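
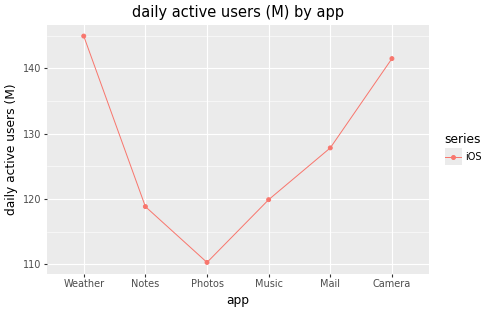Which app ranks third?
Top 4: Weather ≈ 145, Camera ≈ 140, Mail ≈ 130, Music ≈ 120.

Mail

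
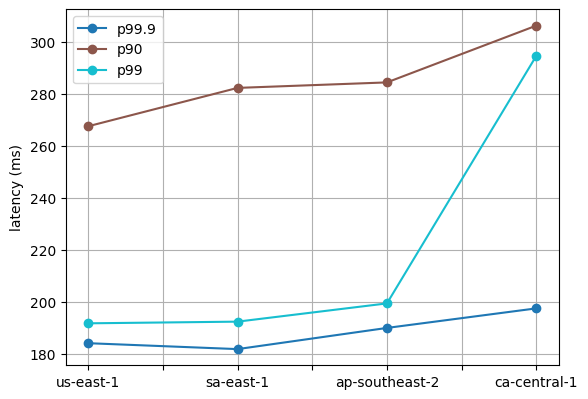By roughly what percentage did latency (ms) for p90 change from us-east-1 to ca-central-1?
≈ +15.4%

us-east-1 ≈ 260, ca-central-1 ≈ 300; (300 − 260) / 260 ≈ +15.4%.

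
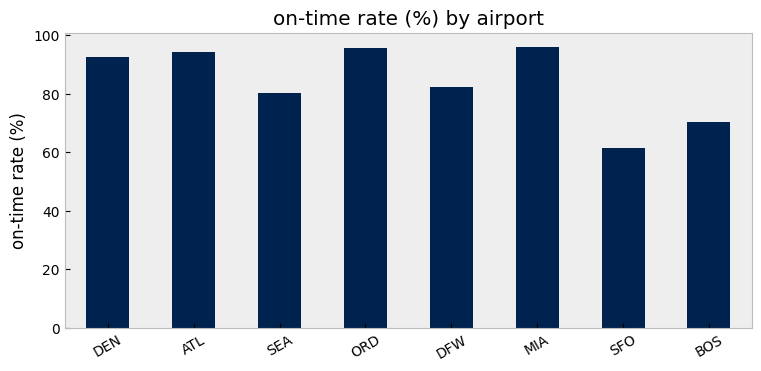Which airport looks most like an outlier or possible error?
SFO

SFO ≈ 60; the rest sit between ≈ 70 and ≈ 100.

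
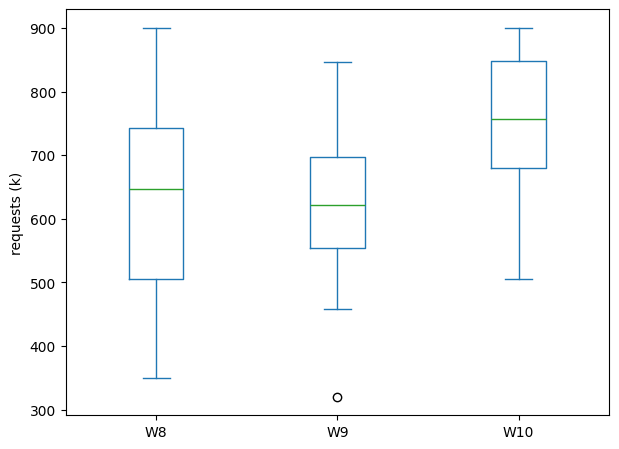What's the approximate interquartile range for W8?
≈ 240

Q3 ≈ 740, Q1 ≈ 500; IQR ≈ 240.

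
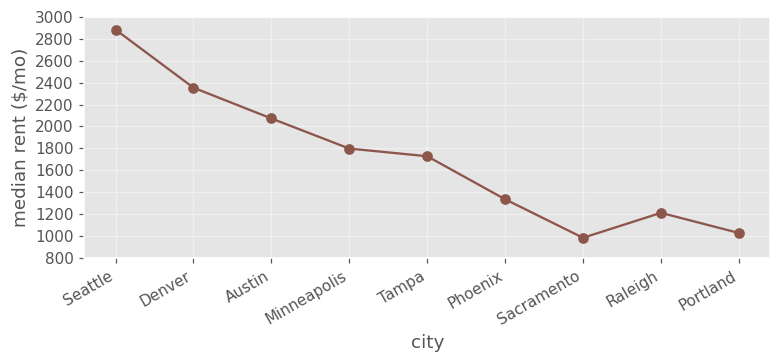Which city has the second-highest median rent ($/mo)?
Top 3: Seattle ≈ 2800, Denver ≈ 2400, Austin ≈ 2000.

Denver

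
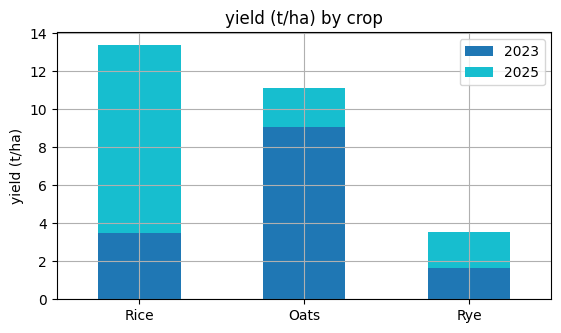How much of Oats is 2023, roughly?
≈ 10

2023 top ≈ 10, bottom ≈ 0; segment ≈ 10.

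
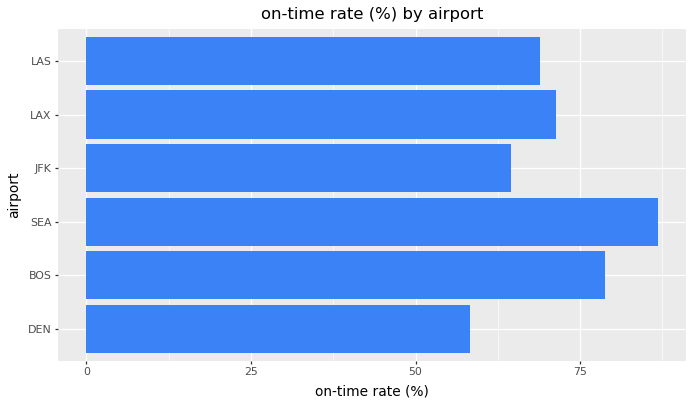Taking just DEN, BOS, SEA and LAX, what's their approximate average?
(60 + 80 + 90 + 70) / 4 ≈ 75.

≈ 75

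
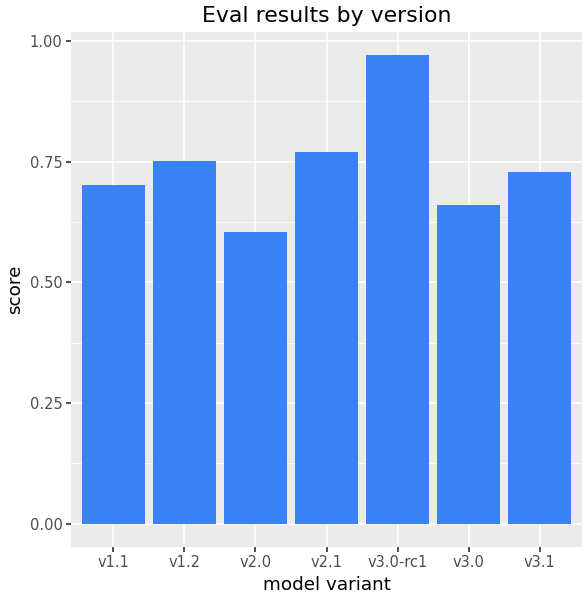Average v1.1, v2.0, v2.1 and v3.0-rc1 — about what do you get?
≈ 0.78

(0.7 + 0.6 + 0.8 + 1.0) / 4 ≈ 0.78.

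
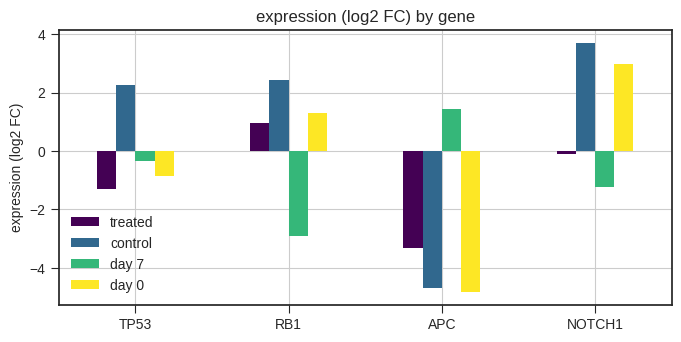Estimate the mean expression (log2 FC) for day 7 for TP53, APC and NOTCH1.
≈ 0

(0 + 1 + -1) / 3 ≈ 0.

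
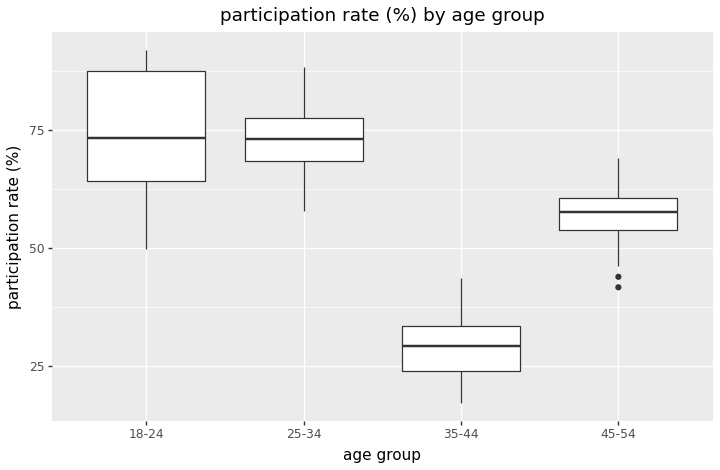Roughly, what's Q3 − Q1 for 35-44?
≈ 10

Q3 ≈ 35, Q1 ≈ 25; IQR ≈ 10.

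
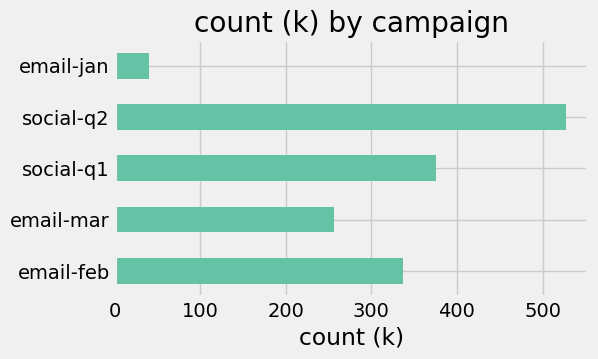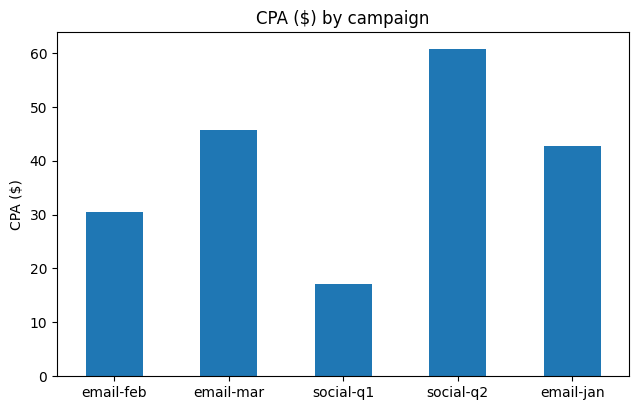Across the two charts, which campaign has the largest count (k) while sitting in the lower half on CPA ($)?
social-q1

Chart 2 median CPA ($) ≈ 40; below-median campaigns: email-feb, social-q1. Among those, social-q1 has the highest count (k) (≈ 400).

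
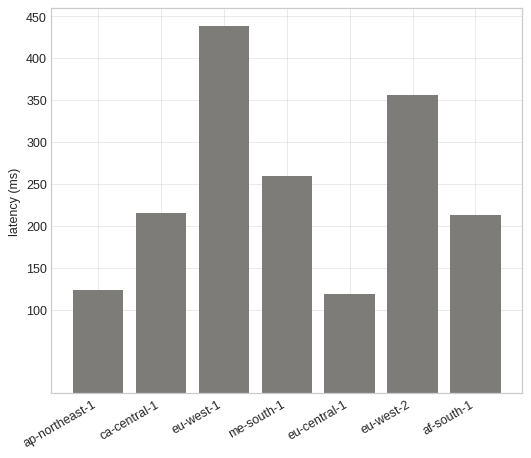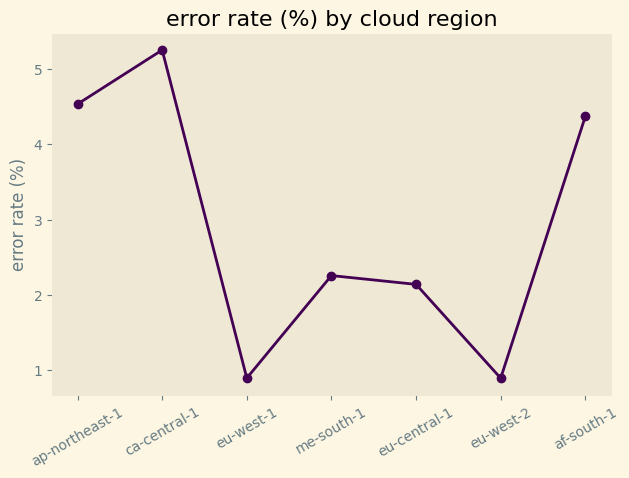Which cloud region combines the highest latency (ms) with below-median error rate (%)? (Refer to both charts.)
Chart 2 median error rate (%) ≈ 2.5; below-median cloud regions: eu-west-1, eu-central-1, eu-west-2. Among those, eu-west-1 has the highest latency (ms) (≈ 450).

eu-west-1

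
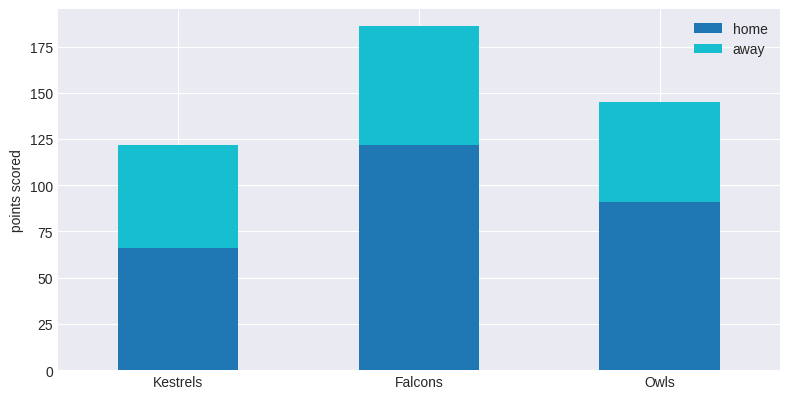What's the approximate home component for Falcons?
≈ 120

home top ≈ 120, bottom ≈ 0; segment ≈ 120.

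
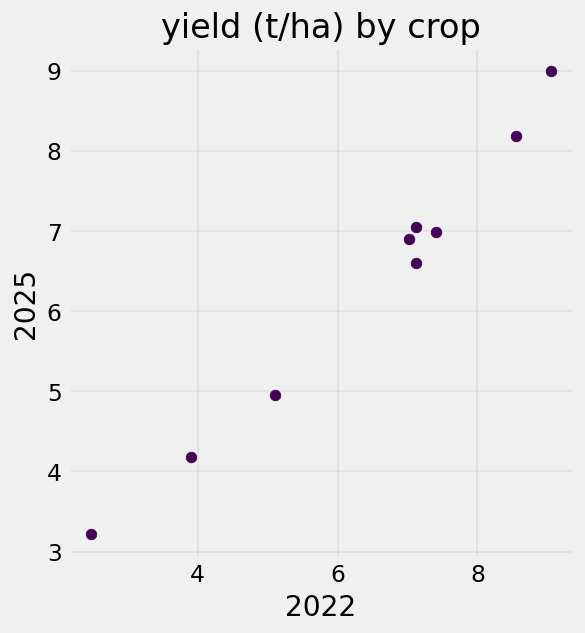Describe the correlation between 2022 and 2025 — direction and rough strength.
positive, strong

Points are positively correlated; strong (|r| ≈ 1.0).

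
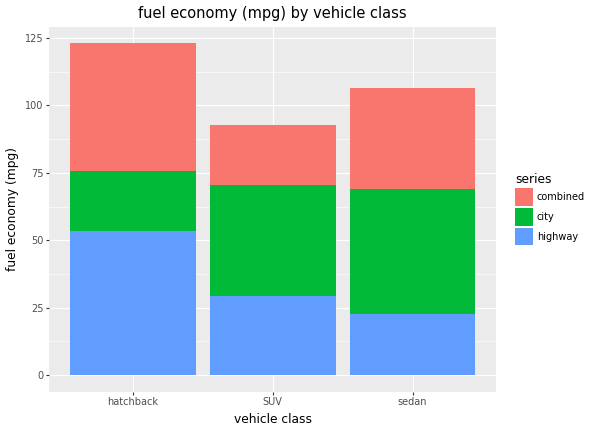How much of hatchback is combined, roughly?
combined top ≈ 120, bottom ≈ 80; segment ≈ 40.

≈ 40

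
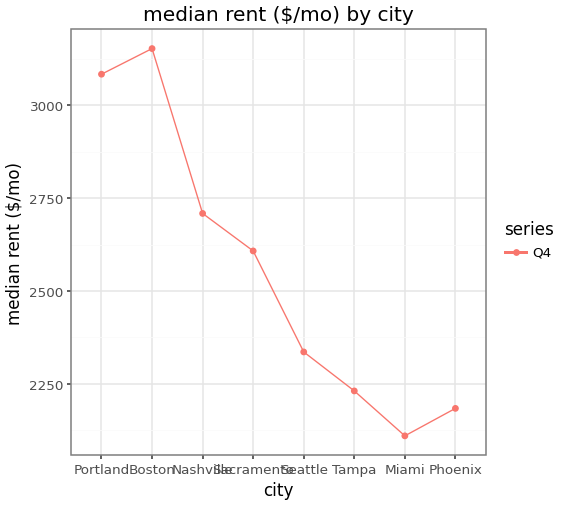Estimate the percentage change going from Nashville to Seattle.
Nashville ≈ 2700, Seattle ≈ 2300; (2300 − 2700) / 2700 ≈ -14.8%.

≈ -14.8%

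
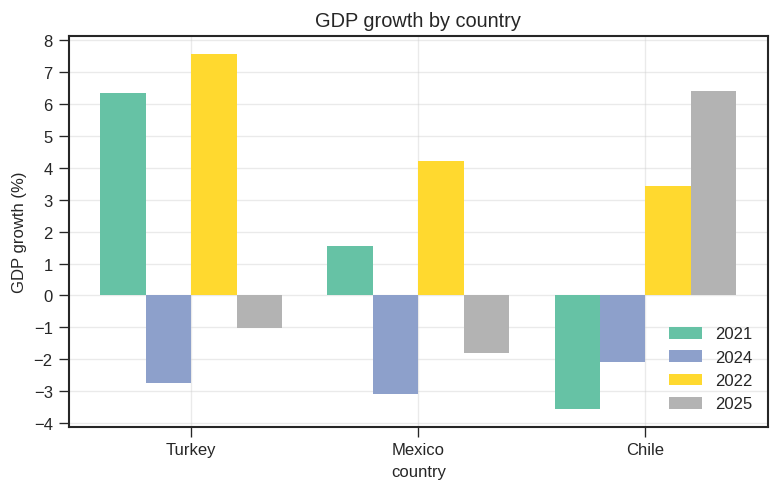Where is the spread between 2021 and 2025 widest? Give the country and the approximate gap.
Chile: 2021 ≈ -4, 2025 ≈ 6 → gap ≈ 10. Next-largest (Turkey) is only ≈ 7.

Chile, ≈ 10 %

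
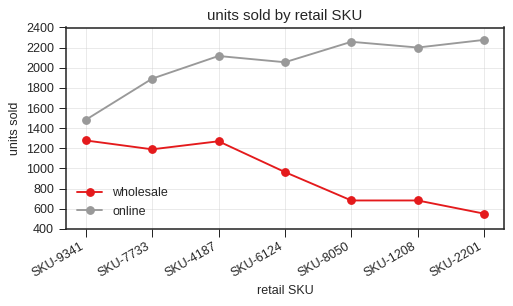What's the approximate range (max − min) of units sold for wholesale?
≈ 600

Max SKU-9341 ≈ 1200, min SKU-2201 ≈ 600; range ≈ 600.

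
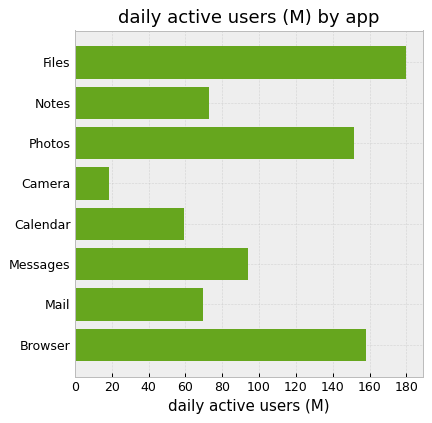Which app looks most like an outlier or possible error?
Files ≈ 180; the rest sit between ≈ 20 and ≈ 160.

Files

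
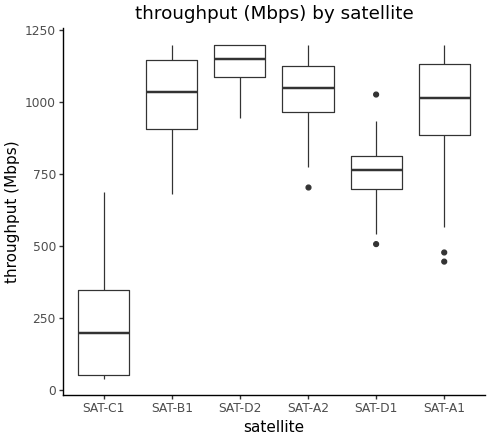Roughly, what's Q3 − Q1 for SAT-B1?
Q3 ≈ 1100, Q1 ≈ 900; IQR ≈ 200.

≈ 200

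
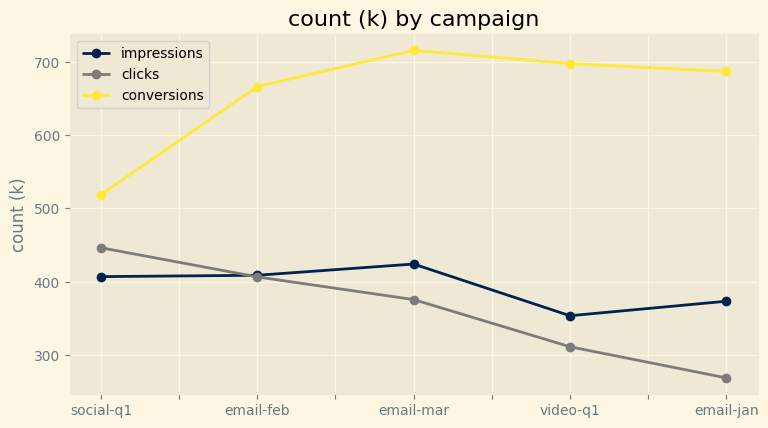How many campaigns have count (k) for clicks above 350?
Above 350: social-q1, email-feb, email-mar.

3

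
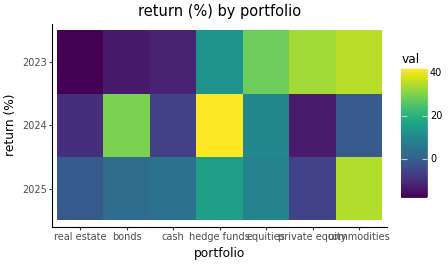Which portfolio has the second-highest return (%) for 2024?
bonds

Top 3 for 2024: hedge funds ≈ 40, bonds ≈ 30, equities ≈ 10.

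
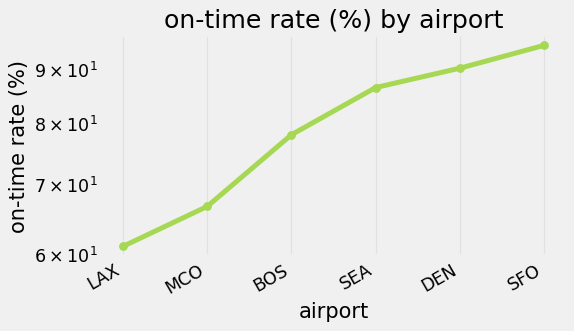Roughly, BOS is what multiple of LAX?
≈ 1.33×

BOS ≈ 80, LAX ≈ 60; 80/60 ≈ 1.33.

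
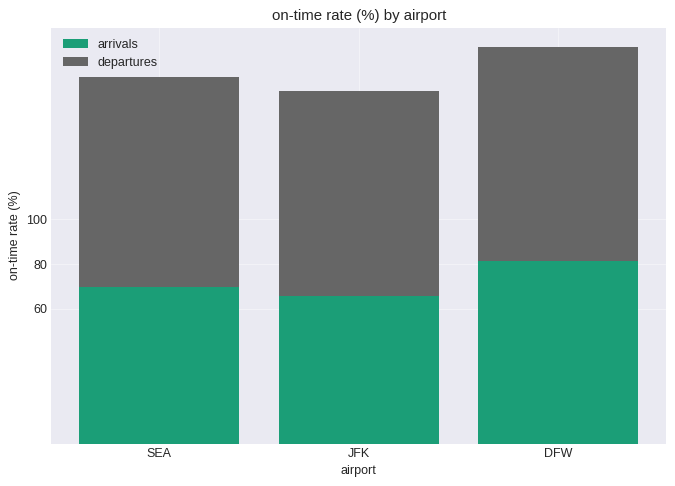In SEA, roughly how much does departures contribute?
departures top ≈ 160, bottom ≈ 60; segment ≈ 100.

≈ 100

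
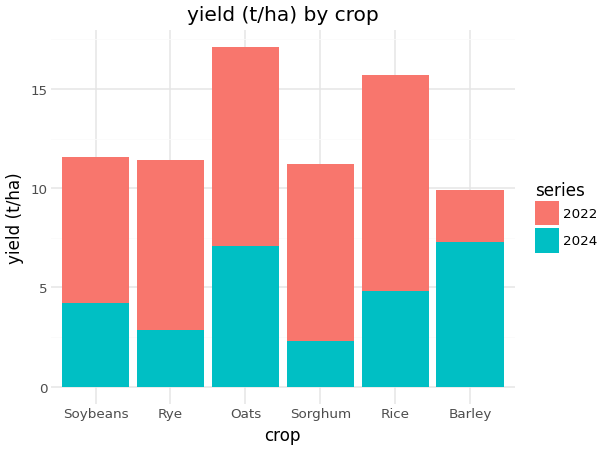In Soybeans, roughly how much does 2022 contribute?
≈ 8

2022 top ≈ 12, bottom ≈ 4; segment ≈ 8.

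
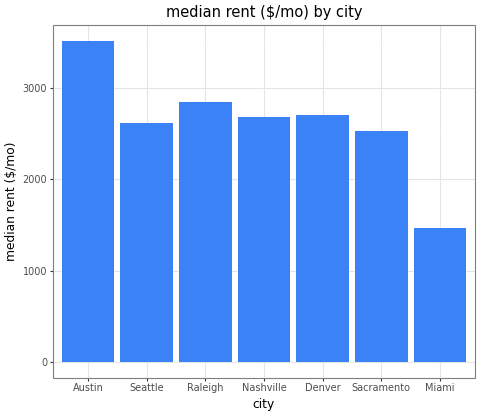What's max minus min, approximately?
≈ 2000

Max Austin ≈ 3500, min Miami ≈ 1500; range ≈ 2000.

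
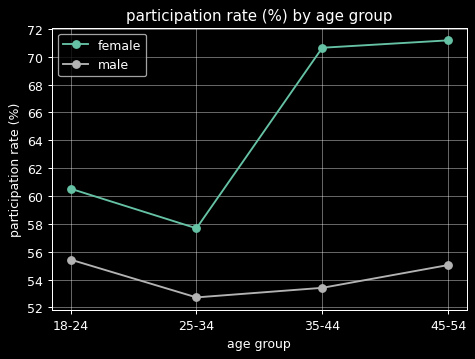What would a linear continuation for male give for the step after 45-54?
Last three: 52, 54, 56 → slope ≈ 2/step → next ≈ 58.

≈ 58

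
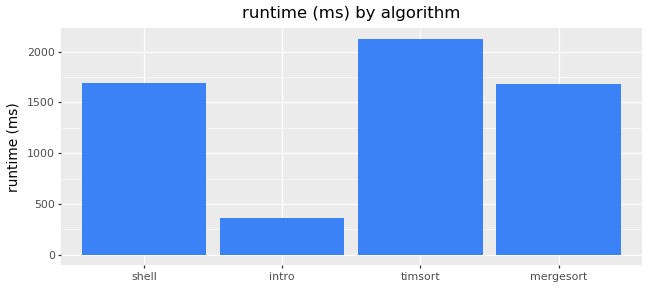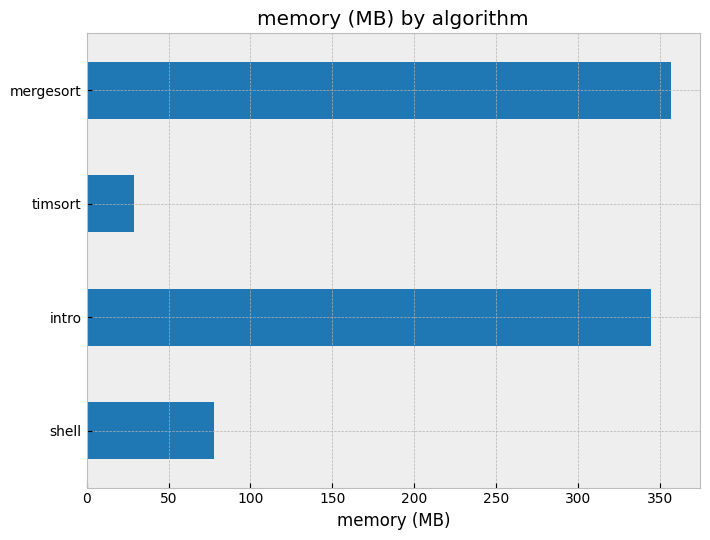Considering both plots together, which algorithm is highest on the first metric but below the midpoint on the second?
Chart 2 median memory (MB) ≈ 200; below-median algorithms: shell, timsort. Among those, timsort has the highest runtime (ms) (≈ 2200).

timsort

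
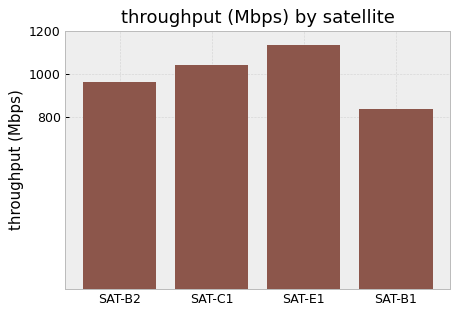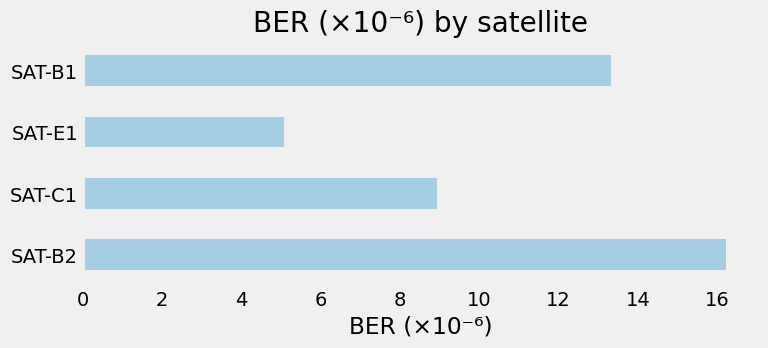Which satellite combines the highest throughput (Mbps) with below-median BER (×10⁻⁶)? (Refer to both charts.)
Chart 2 median BER (×10⁻⁶) ≈ 12; below-median satellites: SAT-C1, SAT-E1. Among those, SAT-E1 has the highest throughput (Mbps) (≈ 1200).

SAT-E1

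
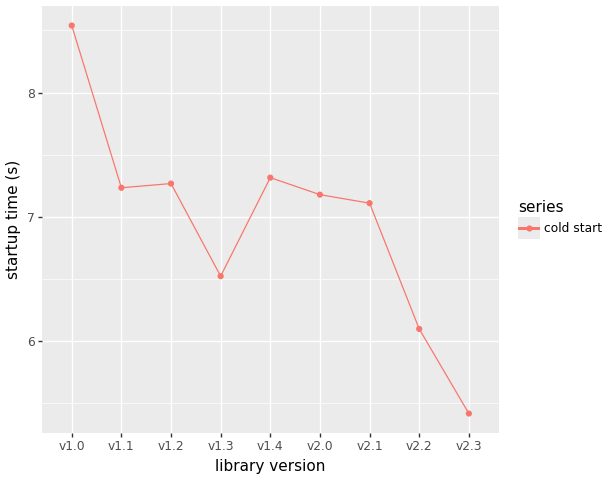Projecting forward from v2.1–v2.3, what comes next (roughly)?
Last three: 7.0, 6.0, 5.5 → slope ≈ -0.75/step → next ≈ 4.75.

≈ 4.75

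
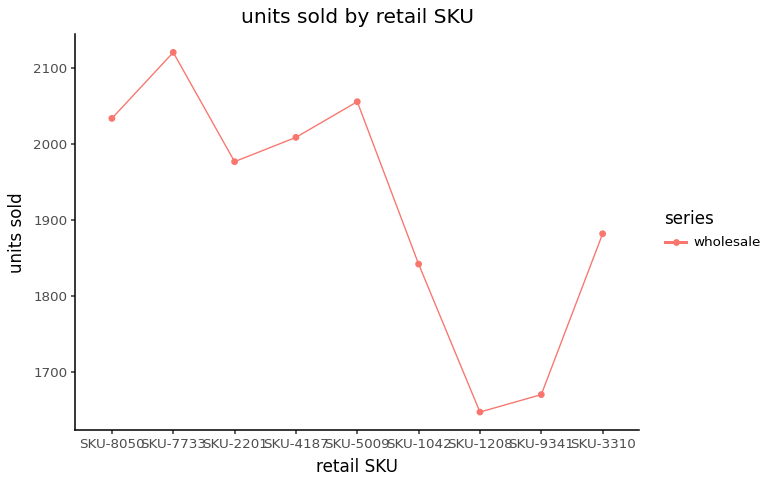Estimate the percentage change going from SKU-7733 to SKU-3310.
SKU-7733 ≈ 2100, SKU-3310 ≈ 1900; (1900 − 2100) / 2100 ≈ -9.5%.

≈ -9.5%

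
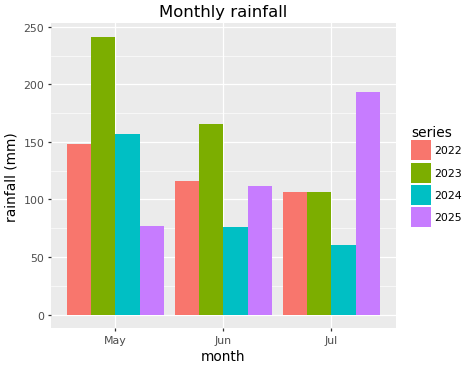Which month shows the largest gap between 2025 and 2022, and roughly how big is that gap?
Jul, ≈ 100 mm

Jul: 2025 ≈ 200, 2022 ≈ 100 → gap ≈ 100. Next-largest (May) is only ≈ 75.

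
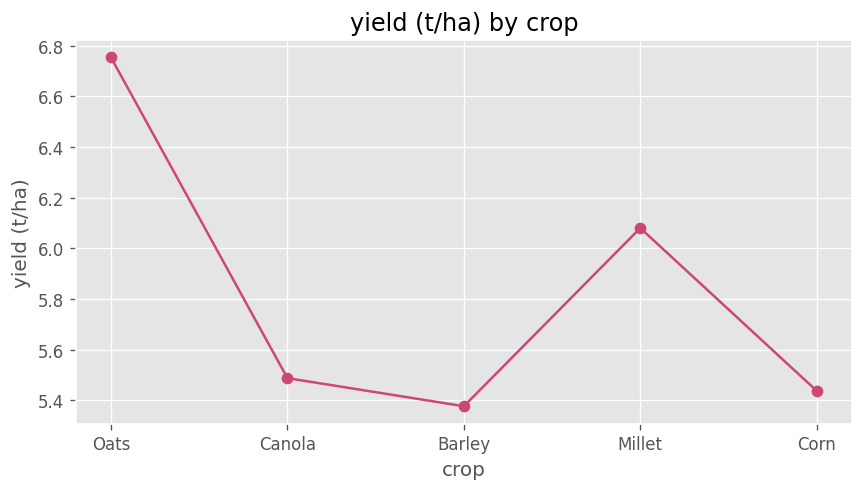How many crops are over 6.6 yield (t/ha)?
1

Above 6.6: Oats.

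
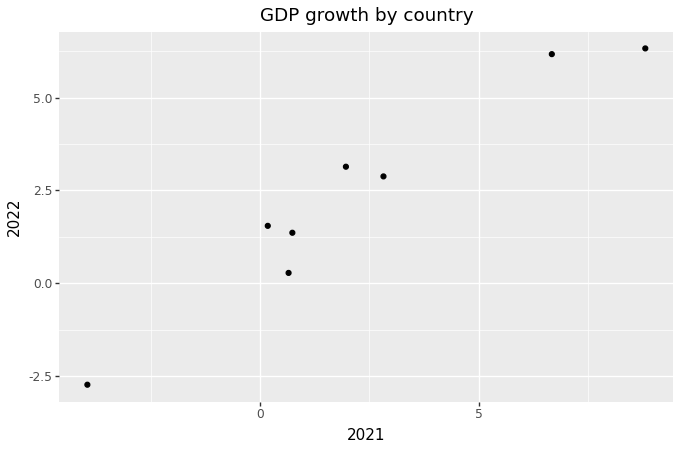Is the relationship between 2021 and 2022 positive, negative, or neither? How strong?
positive, strong

Points are positively correlated; strong (|r| ≈ 1.0).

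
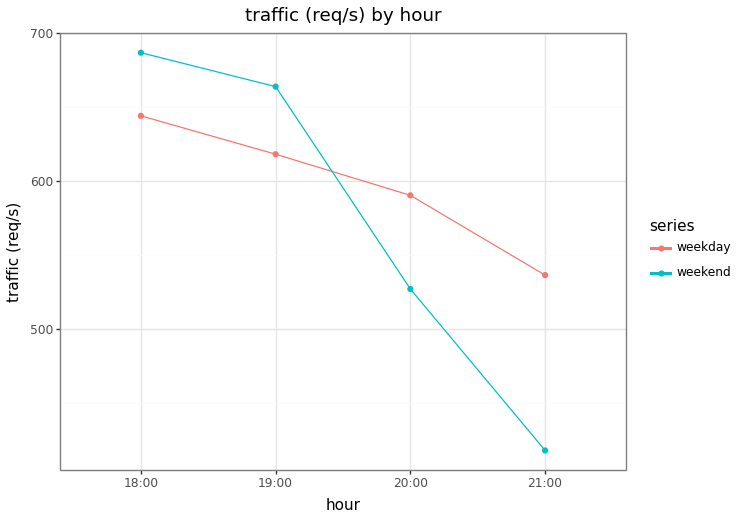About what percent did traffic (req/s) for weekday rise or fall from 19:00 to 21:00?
≈ -16%

19:00 ≈ 625, 21:00 ≈ 525; (525 − 625) / 625 ≈ -16%.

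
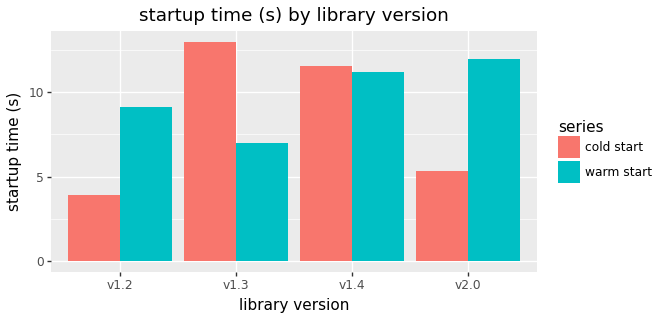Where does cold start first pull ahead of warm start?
v1.2: cold start ≈ 4 vs warm start ≈ 10 (not yet); v1.3: cold start ≈ 12 vs warm start ≈ 6 (first crossover).

v1.3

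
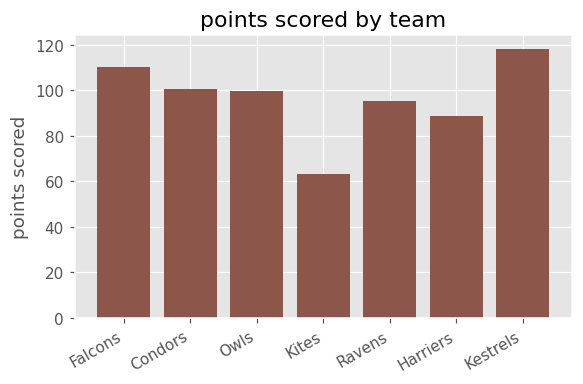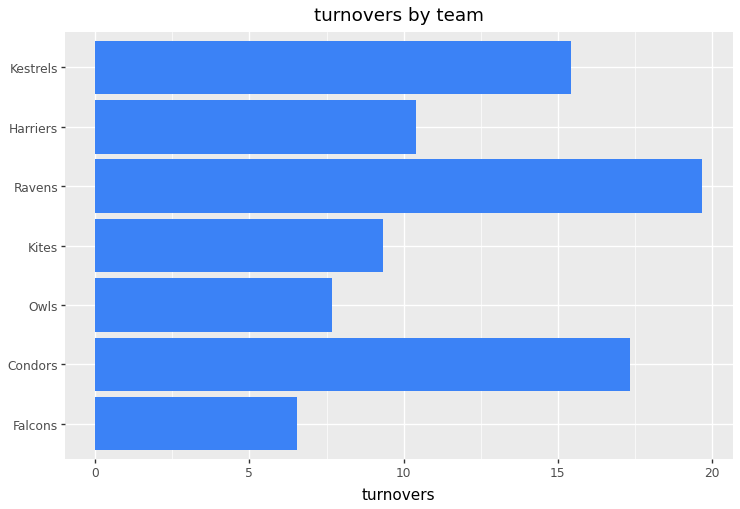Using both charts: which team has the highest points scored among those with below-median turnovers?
Falcons

Chart 2 median turnovers ≈ 10; below-median teams: Falcons, Owls, Kites. Among those, Falcons has the highest points scored (≈ 120).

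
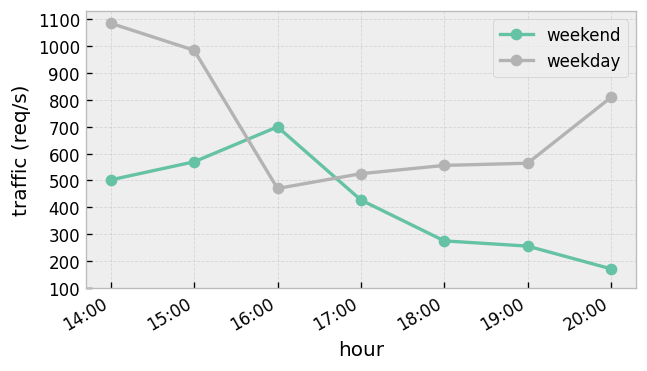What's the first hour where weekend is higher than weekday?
15:00: weekend ≈ 600 vs weekday ≈ 1000 (not yet); 16:00: weekend ≈ 700 vs weekday ≈ 500 (first crossover).

16:00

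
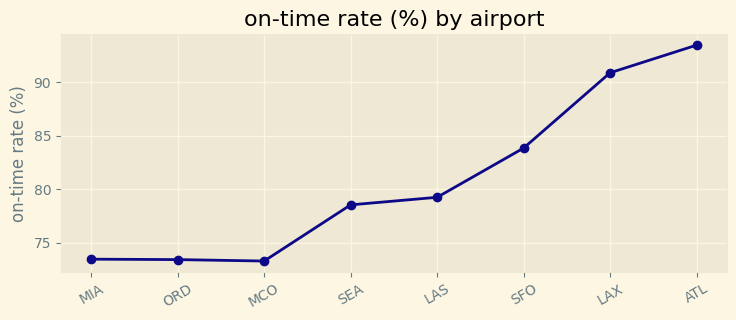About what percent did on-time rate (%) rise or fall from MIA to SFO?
MIA ≈ 74, SFO ≈ 84; (84 − 74) / 74 ≈ +13.5%.

≈ +13.5%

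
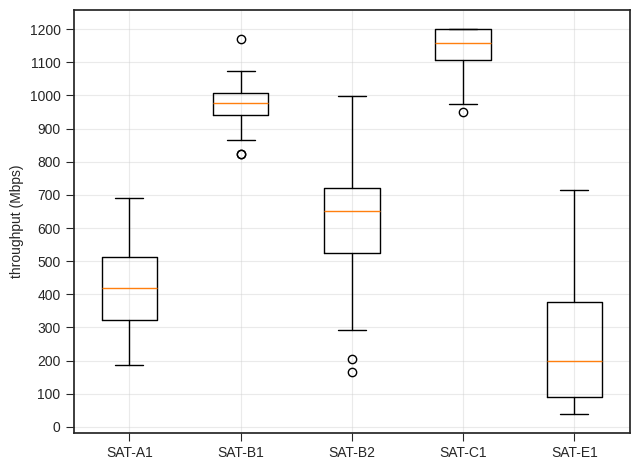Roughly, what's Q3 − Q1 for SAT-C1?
≈ 100

Q3 ≈ 1200, Q1 ≈ 1100; IQR ≈ 100.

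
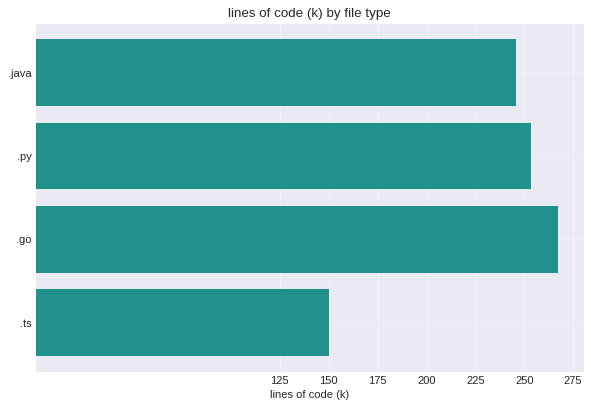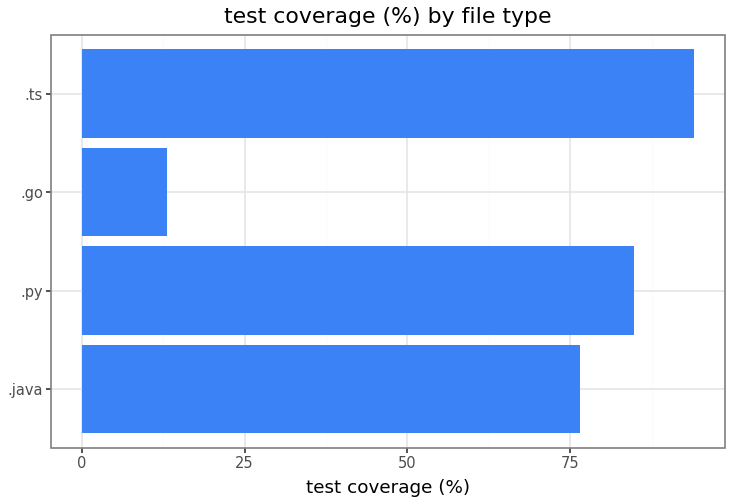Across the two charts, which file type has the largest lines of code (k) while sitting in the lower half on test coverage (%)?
.go

Chart 2 median test coverage (%) ≈ 80; below-median file types: .java, .go. Among those, .go has the highest lines of code (k) (≈ 275).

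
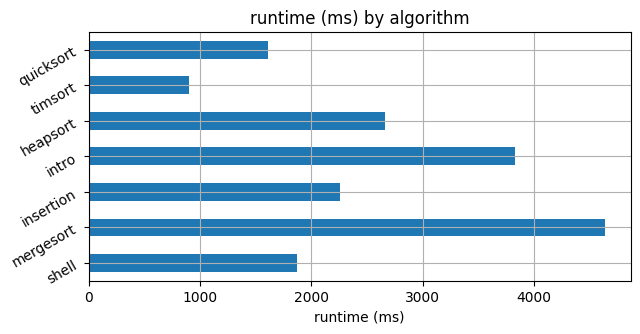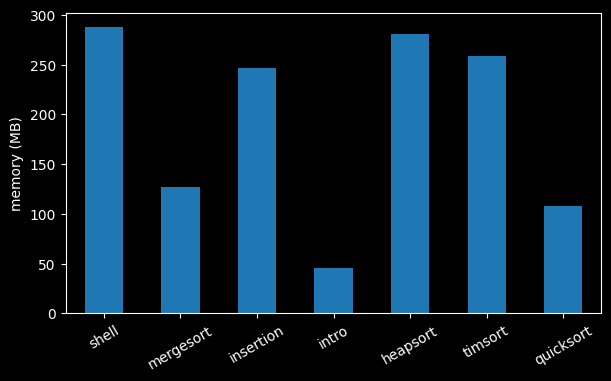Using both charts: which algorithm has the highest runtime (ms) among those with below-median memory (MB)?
mergesort

Chart 2 median memory (MB) ≈ 250; below-median algorithms: mergesort, intro, quicksort. Among those, mergesort has the highest runtime (ms) (≈ 4500).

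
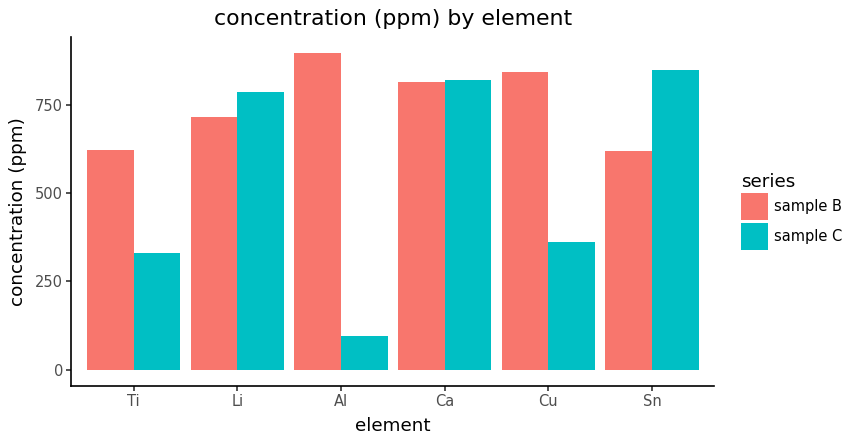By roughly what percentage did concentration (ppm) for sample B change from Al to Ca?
≈ -11.1%

Al ≈ 900, Ca ≈ 800; (800 − 900) / 900 ≈ -11.1%.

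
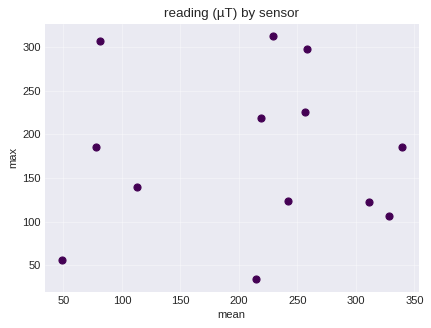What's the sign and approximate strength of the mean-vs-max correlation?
Points are roughly uncorrelated; weak (|r| ≈ 0.0).

no clear correlation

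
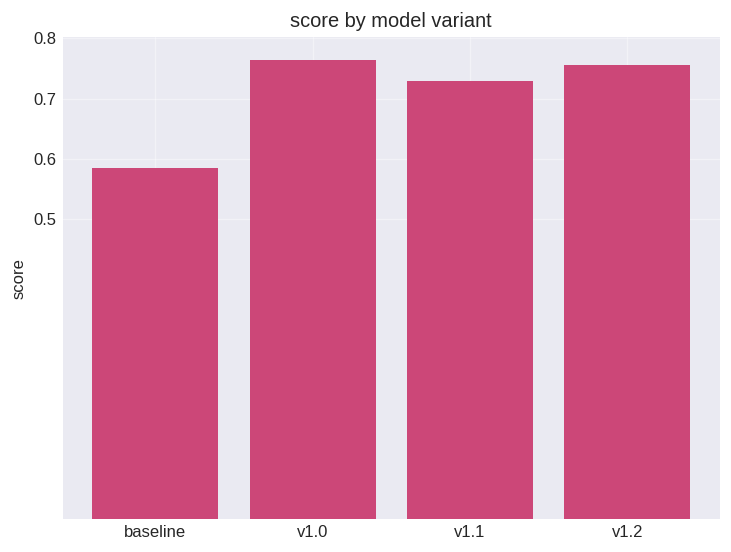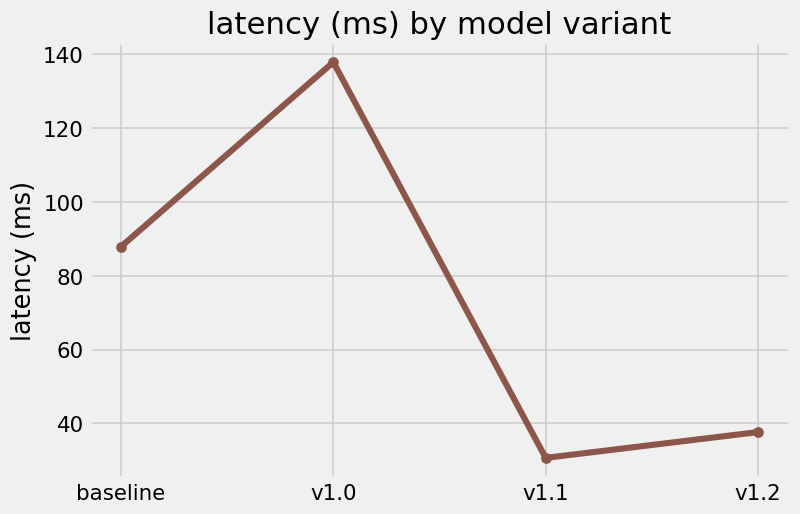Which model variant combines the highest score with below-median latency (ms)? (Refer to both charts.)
Chart 2 median latency (ms) ≈ 60; below-median model variants: v1.1, v1.2. Among those, v1.2 has the highest score (≈ 0.8).

v1.2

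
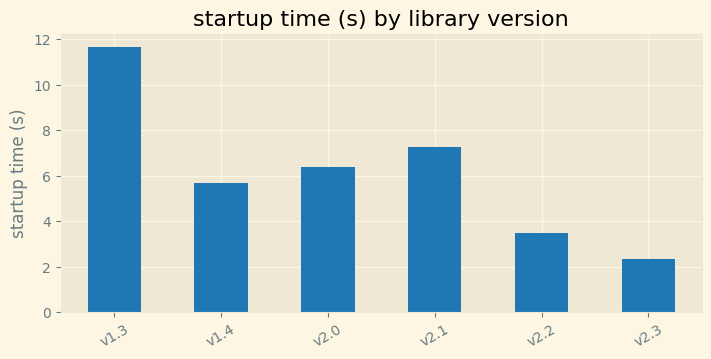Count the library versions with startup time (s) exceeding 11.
1

Above 11: v1.3.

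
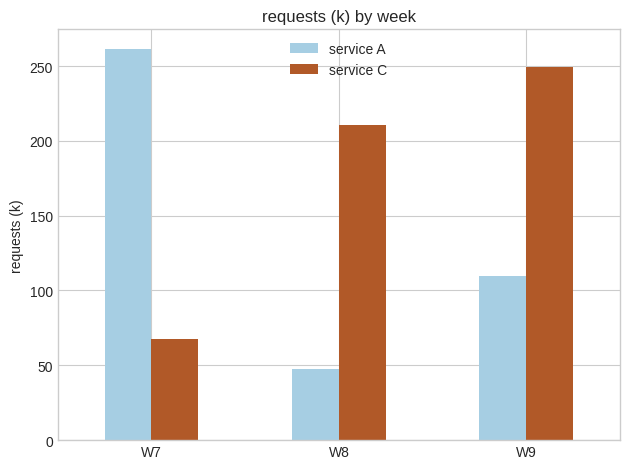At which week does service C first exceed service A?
W7: service C ≈ 75 vs service A ≈ 250 (not yet); W8: service C ≈ 200 vs service A ≈ 50 (first crossover).

W8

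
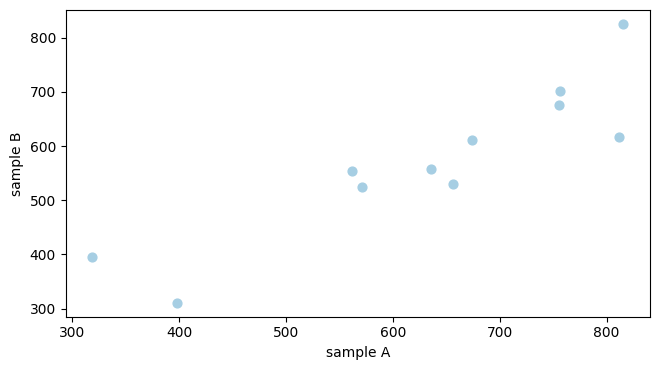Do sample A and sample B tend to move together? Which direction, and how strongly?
positive, strong

Points are positively correlated; strong (|r| ≈ 0.9).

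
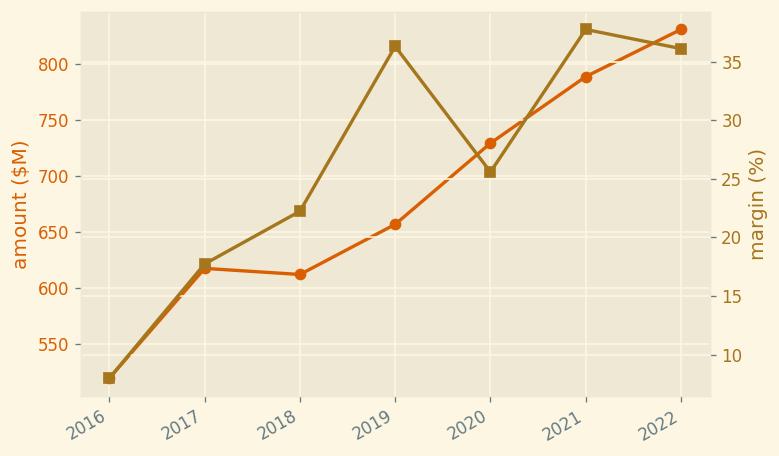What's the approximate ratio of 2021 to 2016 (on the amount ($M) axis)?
2021 ≈ 800, 2016 ≈ 500; 800/500 ≈ 1.6.

≈ 1.6×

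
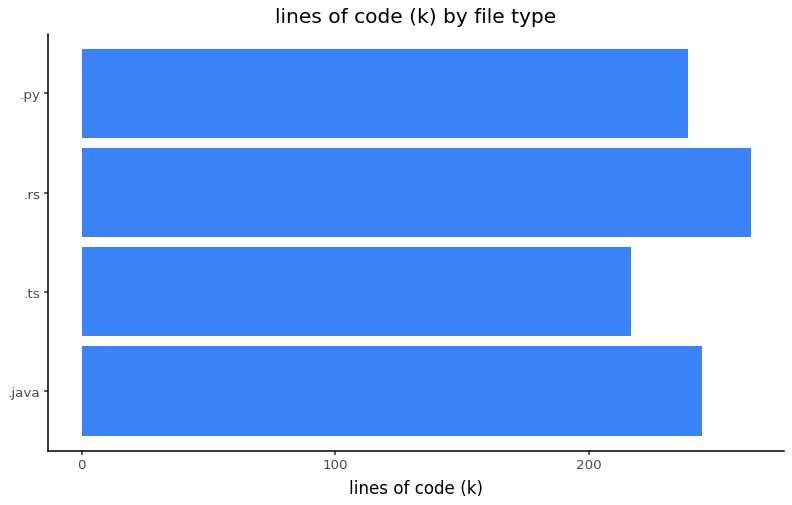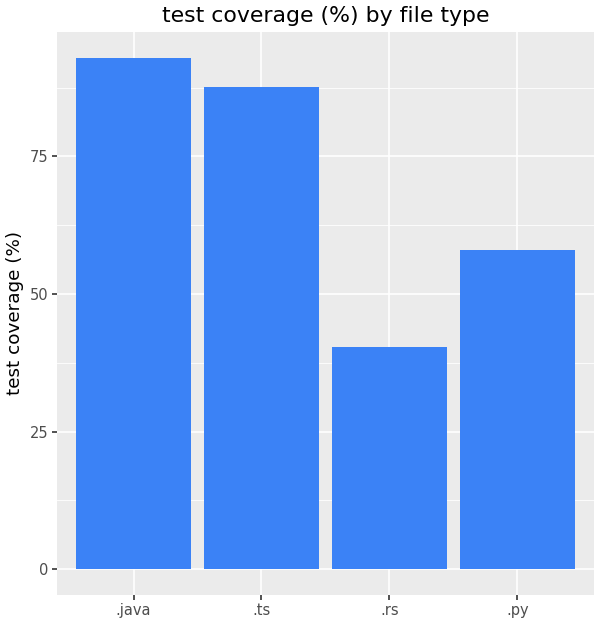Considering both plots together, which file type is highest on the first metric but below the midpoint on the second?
.rs

Chart 2 median test coverage (%) ≈ 70; below-median file types: .rs, .py. Among those, .rs has the highest lines of code (k) (≈ 275).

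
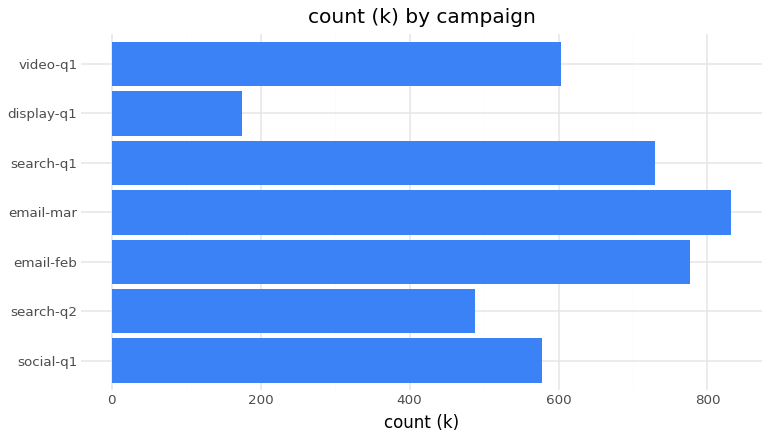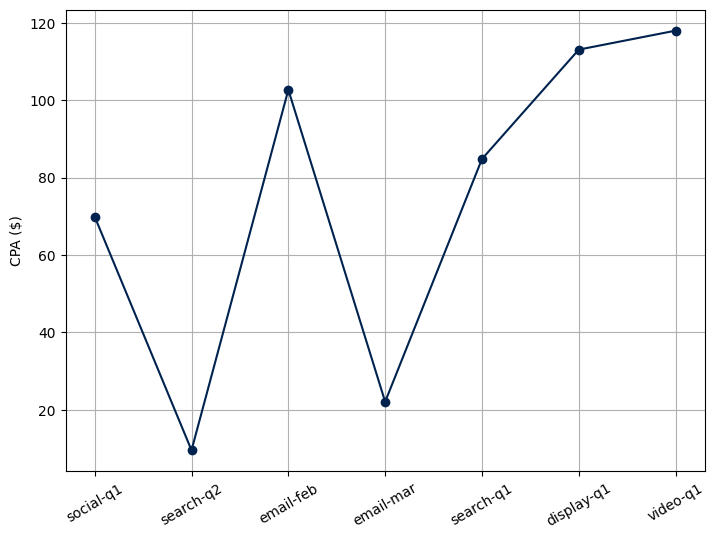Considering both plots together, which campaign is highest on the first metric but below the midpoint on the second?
email-mar

Chart 2 median CPA ($) ≈ 80; below-median campaigns: social-q1, search-q2, email-mar. Among those, email-mar has the highest count (k) (≈ 800).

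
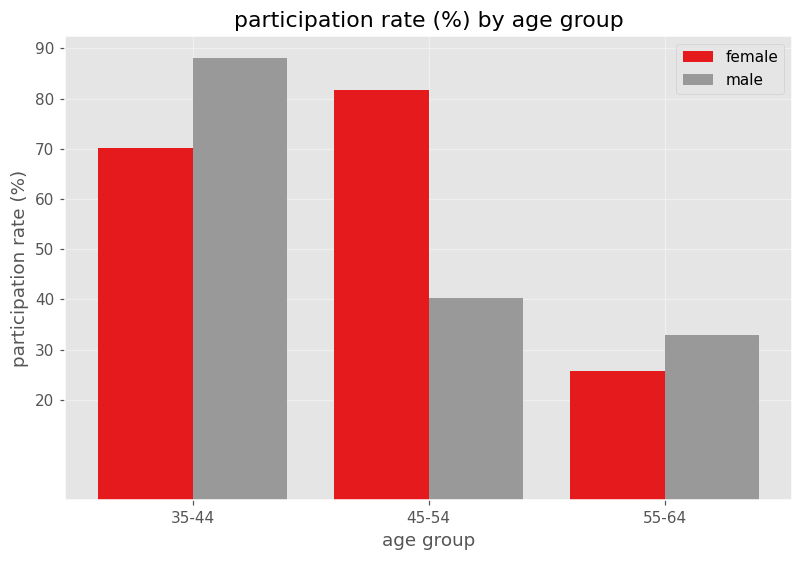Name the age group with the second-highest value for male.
Top 3 for male: 35-44 ≈ 90, 45-54 ≈ 40, 55-64 ≈ 30.

45-54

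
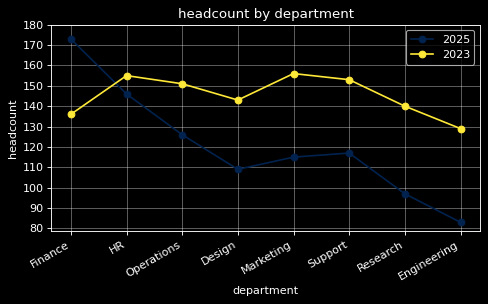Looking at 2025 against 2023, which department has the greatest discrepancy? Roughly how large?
Engineering, ≈ 50

Engineering: 2025 ≈ 80, 2023 ≈ 130 → gap ≈ 50. Next-largest (Research) is only ≈ 40.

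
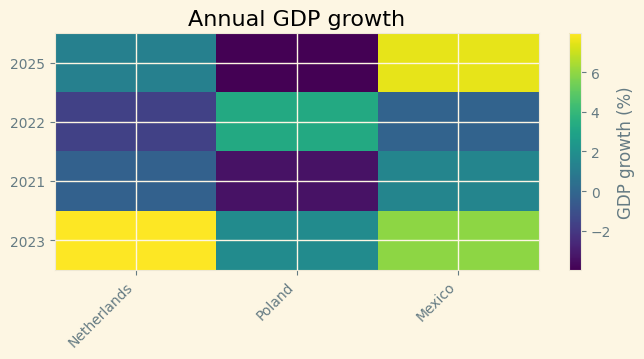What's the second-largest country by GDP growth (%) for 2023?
Top 3 for 2023: Netherlands ≈ 8, Mexico ≈ 6, Poland ≈ 2.

Mexico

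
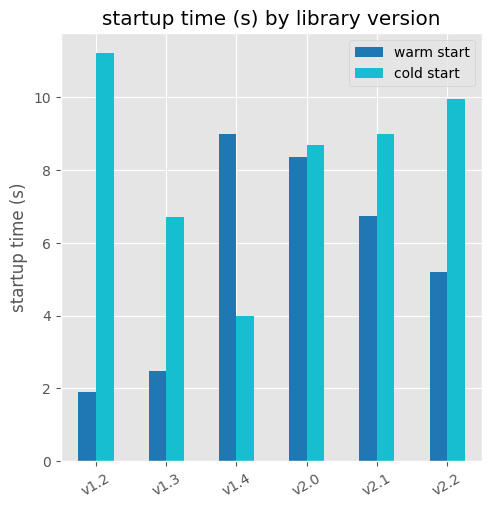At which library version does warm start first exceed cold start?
v1.4

v1.3: warm start ≈ 2 vs cold start ≈ 7 (not yet); v1.4: warm start ≈ 9 vs cold start ≈ 4 (first crossover).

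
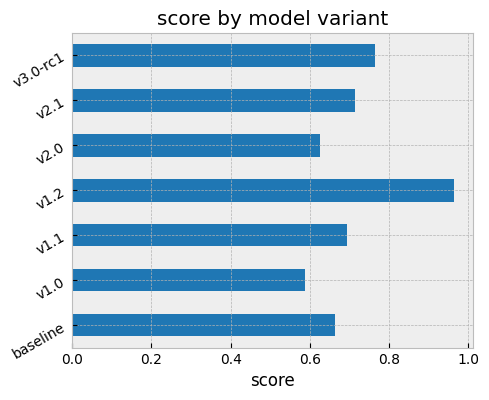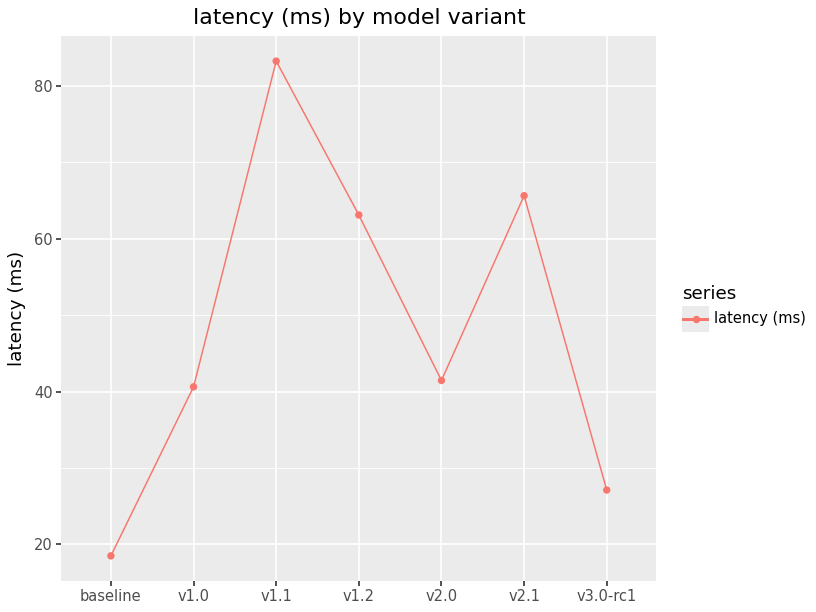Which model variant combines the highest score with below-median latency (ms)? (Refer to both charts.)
Chart 2 median latency (ms) ≈ 40; below-median model variants: baseline, v1.0, v3.0-rc1. Among those, v3.0-rc1 has the highest score (≈ 0.8).

v3.0-rc1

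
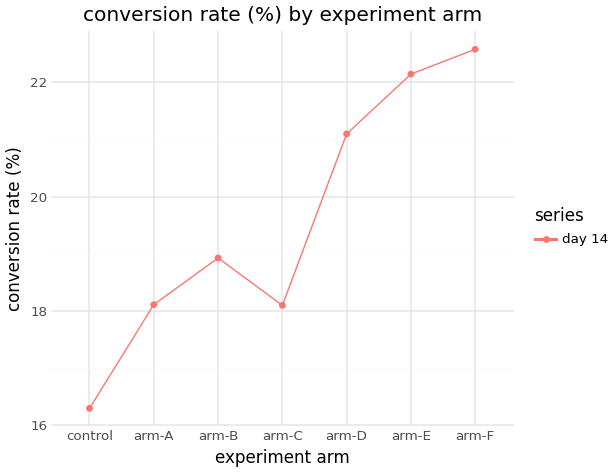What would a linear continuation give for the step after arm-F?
Last three: 21, 22, 23 → slope ≈ 1/step → next ≈ 24.

≈ 24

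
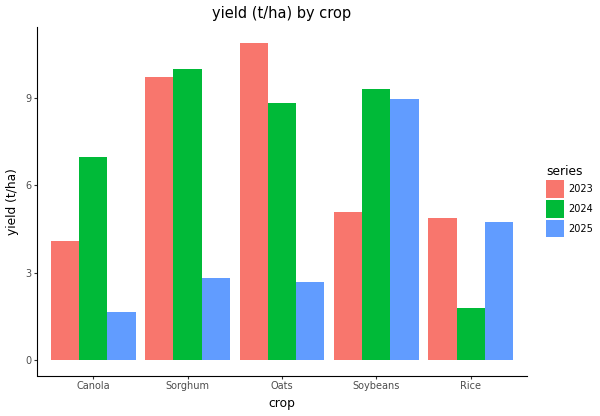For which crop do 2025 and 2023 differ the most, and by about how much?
Oats, ≈ 8 t/ha

Oats: 2025 ≈ 3, 2023 ≈ 11 → gap ≈ 8. Next-largest (Sorghum) is only ≈ 7.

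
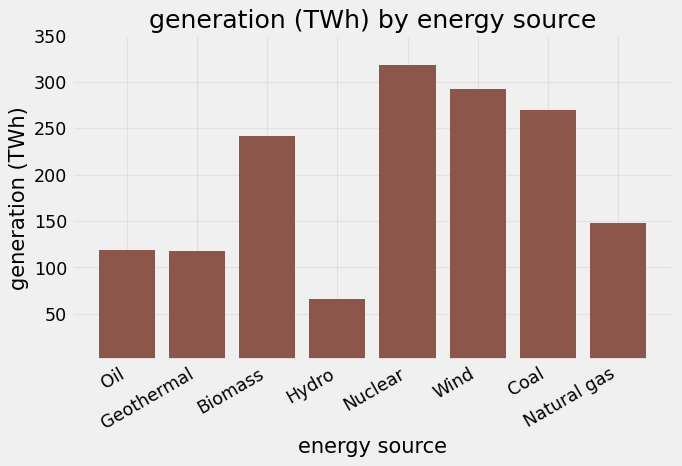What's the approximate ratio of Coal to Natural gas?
Coal ≈ 250, Natural gas ≈ 150; 250/150 ≈ 1.67.

≈ 1.67×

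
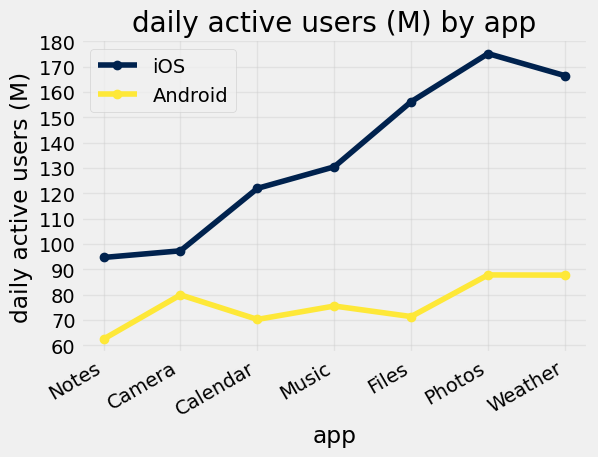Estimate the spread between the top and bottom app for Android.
≈ 30

Max Photos ≈ 90, min Notes ≈ 60; range ≈ 30.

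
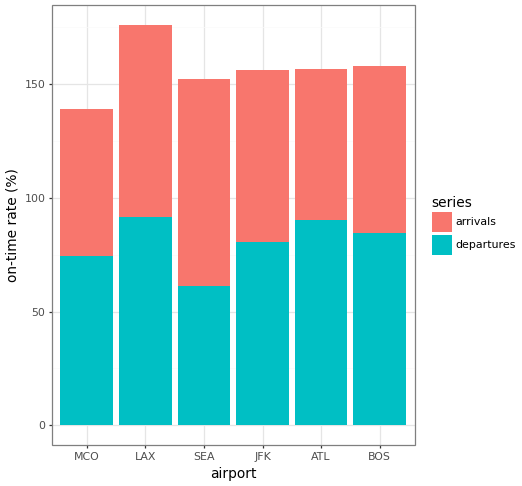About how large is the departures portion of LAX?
departures top ≈ 100, bottom ≈ 0; segment ≈ 100.

≈ 100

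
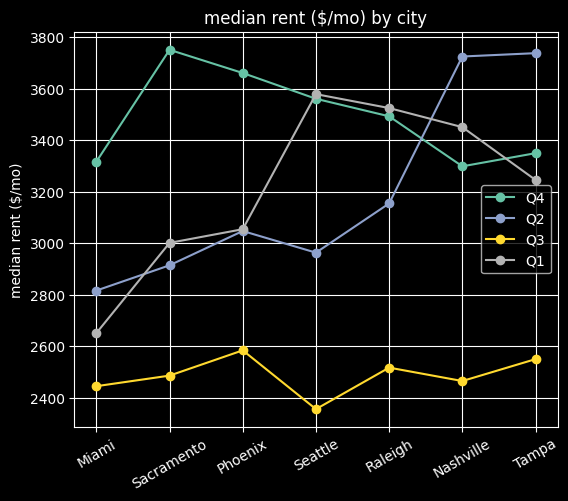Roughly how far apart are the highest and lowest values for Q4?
≈ 600

Max Sacramento ≈ 3800, min Nashville ≈ 3200; range ≈ 600.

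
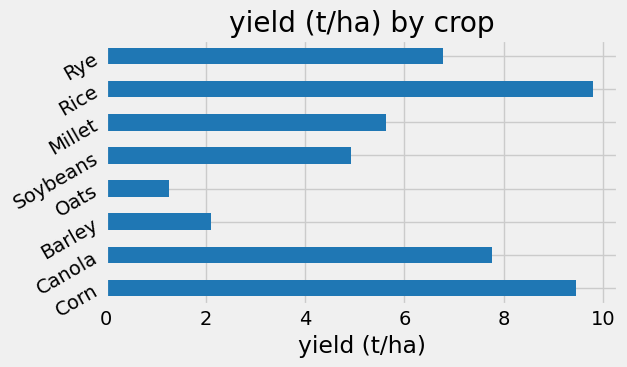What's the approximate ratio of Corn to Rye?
Corn ≈ 9, Rye ≈ 7; 9/7 ≈ 1.29.

≈ 1.29×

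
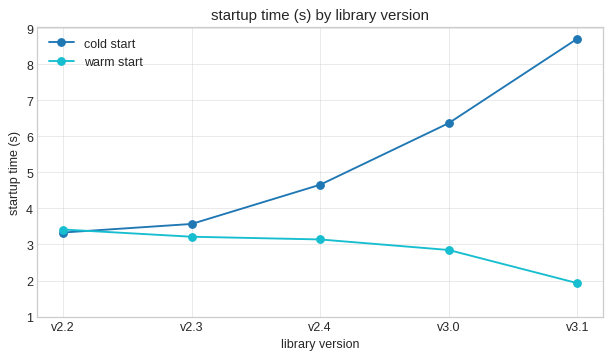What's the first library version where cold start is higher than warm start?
v2.2: cold start ≈ 3 vs warm start ≈ 3 (not yet); v2.3: cold start ≈ 4 vs warm start ≈ 3 (first crossover).

v2.3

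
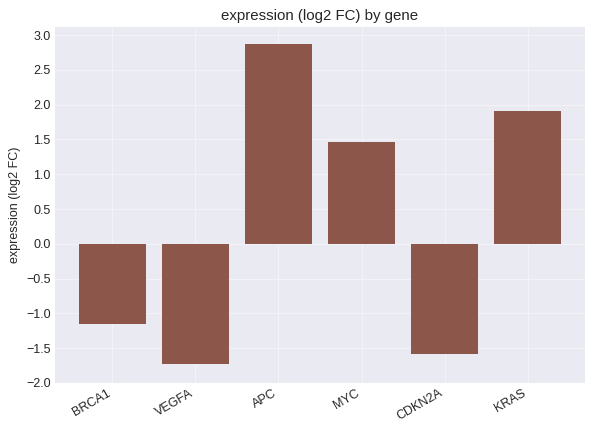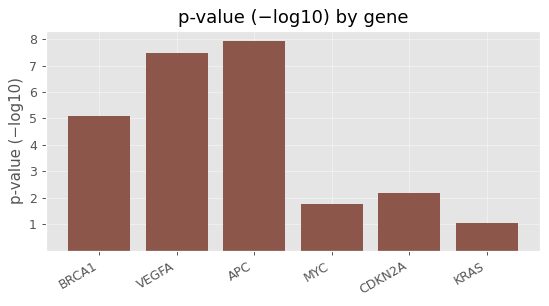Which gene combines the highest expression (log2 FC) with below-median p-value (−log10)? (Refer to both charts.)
KRAS

Chart 2 median p-value (−log10) ≈ 4; below-median genes: MYC, CDKN2A, KRAS. Among those, KRAS has the highest expression (log2 FC) (≈ 2).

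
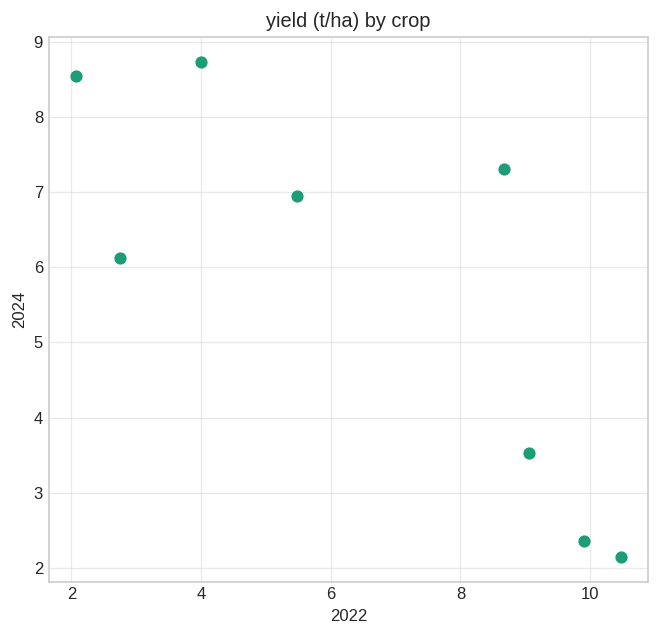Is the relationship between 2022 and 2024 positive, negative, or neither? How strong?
negative, strong

Points are negatively correlated; strong (|r| ≈ 0.8).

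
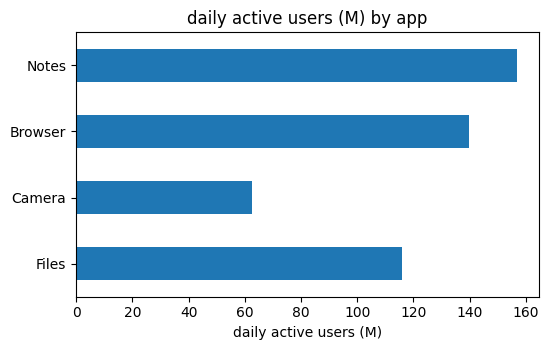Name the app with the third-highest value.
Files

Top 4: Notes ≈ 160, Browser ≈ 140, Files ≈ 120, Camera ≈ 60.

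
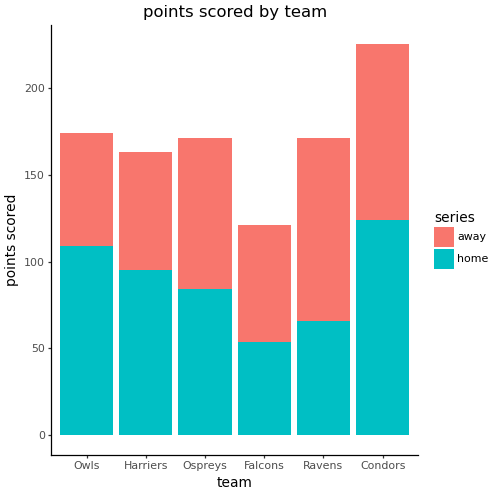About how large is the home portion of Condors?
home top ≈ 120, bottom ≈ 0; segment ≈ 120.

≈ 120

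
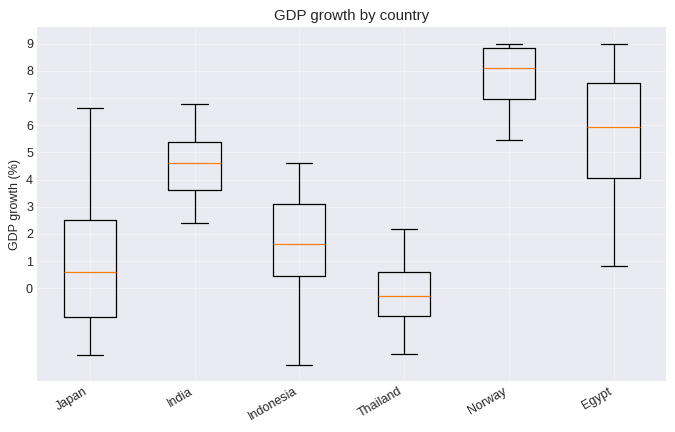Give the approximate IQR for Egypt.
≈ 4

Q3 ≈ 8, Q1 ≈ 4; IQR ≈ 4.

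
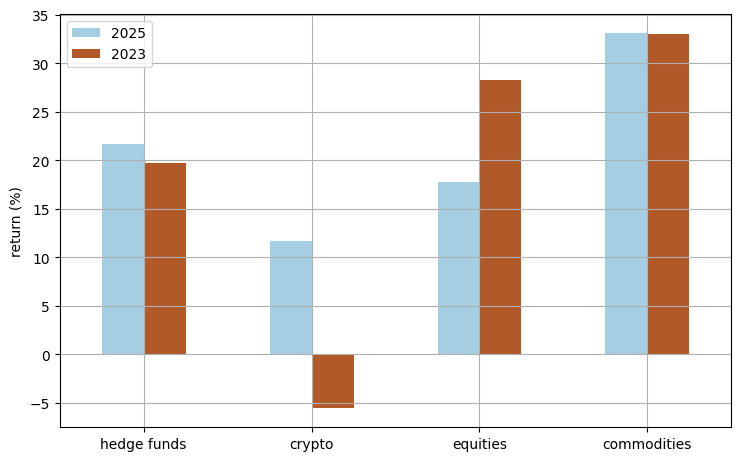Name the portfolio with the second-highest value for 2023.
equities

Top 3 for 2023: commodities ≈ 35, equities ≈ 30, hedge funds ≈ 20.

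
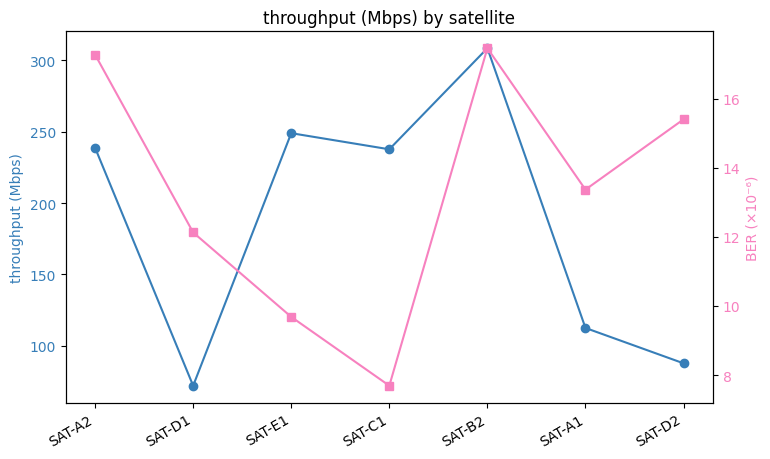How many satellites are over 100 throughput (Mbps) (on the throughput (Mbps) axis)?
Above 100: SAT-A2, SAT-E1, SAT-C1, SAT-B2, SAT-A1.

5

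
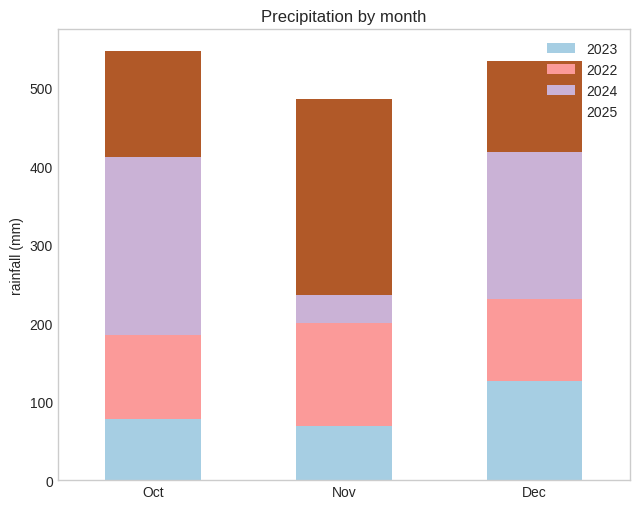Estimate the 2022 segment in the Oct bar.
2022 top ≈ 200, bottom ≈ 100; segment ≈ 100.

≈ 100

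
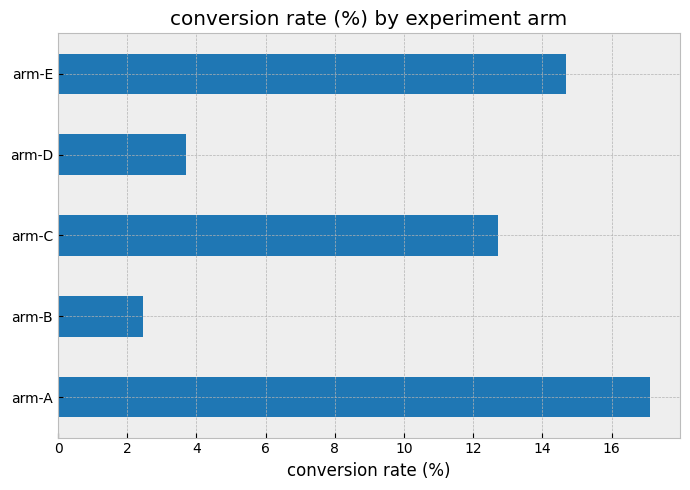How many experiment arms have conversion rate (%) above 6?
3

Above 6: arm-A, arm-C, arm-E.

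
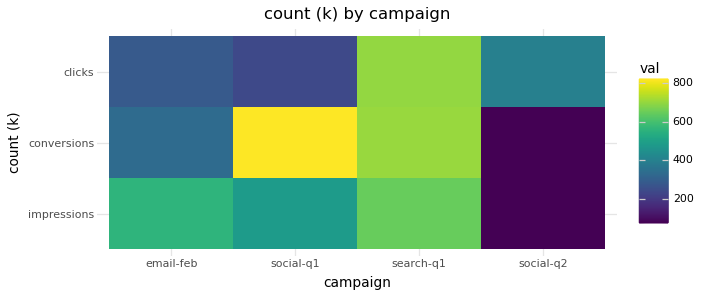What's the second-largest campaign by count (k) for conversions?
Top 3 for conversions: social-q1 ≈ 800, search-q1 ≈ 700, email-feb ≈ 300.

search-q1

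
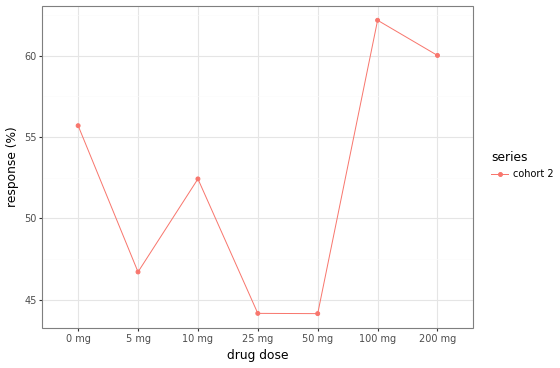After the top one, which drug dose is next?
200 mg

Top 3: 100 mg ≈ 62, 200 mg ≈ 60, 0 mg ≈ 56.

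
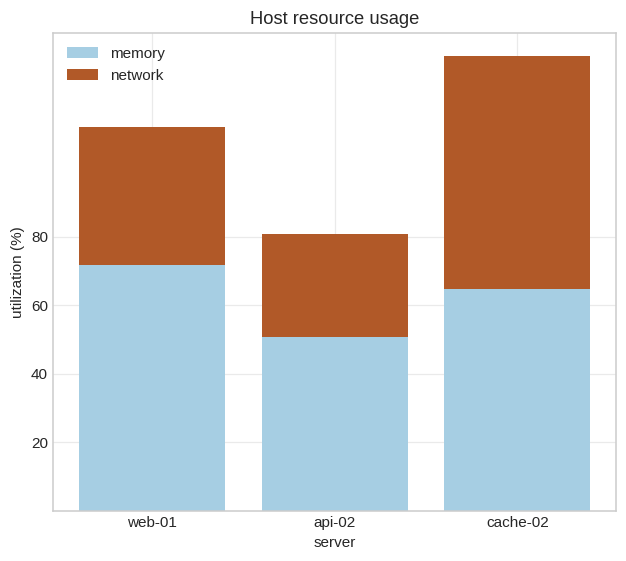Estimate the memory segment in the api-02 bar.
memory top ≈ 60, bottom ≈ 0; segment ≈ 60.

≈ 60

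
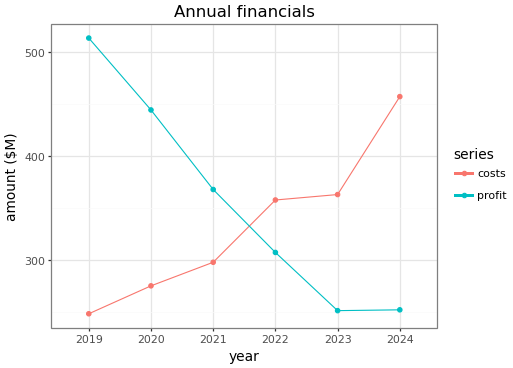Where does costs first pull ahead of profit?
2021: costs ≈ 300 vs profit ≈ 375 (not yet); 2022: costs ≈ 350 vs profit ≈ 300 (first crossover).

2022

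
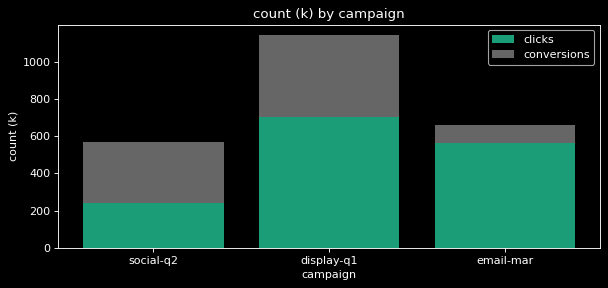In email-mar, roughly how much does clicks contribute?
clicks top ≈ 600, bottom ≈ 0; segment ≈ 600.

≈ 600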